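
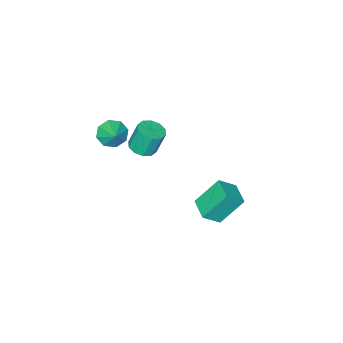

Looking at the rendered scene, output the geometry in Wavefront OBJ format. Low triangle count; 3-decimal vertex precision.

v 0.542 3.641 -3.478
v 1.518 3.186 -2.583
v 1.22 4.942 -3.557
v 2.196 4.488 -2.662
v 1.744 2.912 -5.158
v 2.72 2.458 -4.263
v 2.422 4.214 -5.237
v 3.398 3.759 -4.342
v 1.153 -3.467 -4.43
v 1.755 -2.784 -4.422
v 1.308 -2.41 -2.761
v 0.707 -3.093 -2.77
v 1.262 -2.579 -4.601
v 0.815 -2.206 -2.94
v 0.728 -2.714 -4.714
v 0.281 -2.341 -3.053
v 0.356 -3.136 -4.719
v -0.091 -2.763 -3.058
v 0.289 -3.685 -4.614
v -0.158 -3.311 -2.953
v 0.552 -4.15 -4.439
v 0.105 -3.776 -2.778
v 1.045 -4.354 -4.26
v 0.598 -3.981 -2.599
v 1.579 -4.219 -4.147
v 1.132 -3.846 -2.486
v 1.951 -3.797 -4.142
v 1.504 -3.424 -2.481
v 2.018 -3.249 -4.247
v 1.571 -2.875 -2.586
v 2.969 -4.104 -2.28
v 3.825 -4.572 -2.377
v 3.551 -3.196 -1.52
v 3.717 -4.056 -2.911
v 3.171 -3.569 -3.075
v 2.507 -3.395 -2.774
v 2.113 -3.637 -2.183
v 2.22 -4.152 -1.649
v 2.766 -4.64 -1.484
v 3.431 -4.814 -1.786
f 2 4 1
f 5 2 1
f 1 4 3
f 3 5 1
f 2 8 4
f 6 2 5
f 6 8 2
f 4 8 3
f 7 5 3
f 3 8 7
f 7 6 5
f 8 6 7
f 10 9 13
f 10 13 11
f 11 13 14
f 11 14 12
f 13 9 15
f 13 15 14
f 14 15 16
f 14 16 12
f 15 9 17
f 15 17 16
f 16 17 18
f 16 18 12
f 17 9 19
f 17 19 18
f 18 19 20
f 18 20 12
f 19 9 21
f 19 21 20
f 20 21 22
f 20 22 12
f 21 9 23
f 21 23 22
f 22 23 24
f 22 24 12
f 23 9 25
f 23 25 24
f 24 25 26
f 24 26 12
f 25 9 27
f 25 27 26
f 26 27 28
f 26 28 12
f 27 9 29
f 27 29 28
f 28 29 30
f 28 30 12
f 29 9 10
f 29 10 30
f 30 10 11
f 30 11 12
f 32 31 34
f 32 34 33
f 34 31 35
f 34 35 33
f 35 31 36
f 35 36 33
f 36 31 37
f 36 37 33
f 37 31 38
f 37 38 33
f 38 31 39
f 38 39 33
f 39 31 40
f 39 40 33
f 40 31 32
f 40 32 33



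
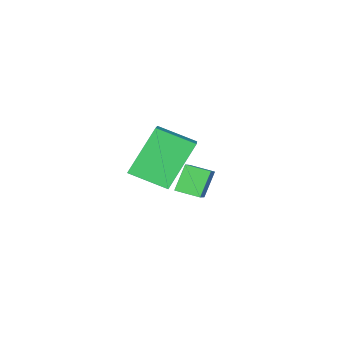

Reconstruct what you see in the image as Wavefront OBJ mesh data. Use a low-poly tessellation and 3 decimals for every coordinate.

v -3.558 -3.617 -4.278
v -4.193 -3.793 -3.263
v -2.745 -2.879 -3.641
v -3.38 -3.054 -2.626
v -3.02 -4.386 -4.074
v -3.655 -4.561 -3.059
v -2.207 -3.647 -3.437
v -2.842 -3.823 -2.422
v -0.433 -1.698 -1.64
v -1.636 -1.722 0.045
v 0.674 -0.397 -0.831
v -0.529 -0.421 0.854
v 0.409 -2.779 -1.054
v -0.794 -2.803 0.631
v 1.516 -1.478 -0.245
v 0.313 -1.502 1.44
f 2 4 1
f 5 2 1
f 1 4 3
f 3 5 1
f 2 8 4
f 6 2 5
f 6 8 2
f 4 8 3
f 7 5 3
f 3 8 7
f 7 6 5
f 8 6 7
f 10 12 9
f 13 10 9
f 9 12 11
f 11 13 9
f 10 16 12
f 14 10 13
f 14 16 10
f 12 16 11
f 15 13 11
f 11 16 15
f 15 14 13
f 16 14 15



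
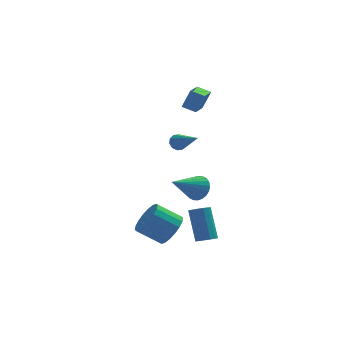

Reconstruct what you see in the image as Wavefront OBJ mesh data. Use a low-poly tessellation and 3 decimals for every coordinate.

v -0.282 -3.221 -4.518
v 0.11 -2.809 -4.764
v -0.066 -1.606 -3.028
v -0.458 -2.019 -2.782
v -0.21 -2.712 -4.864
v -0.387 -1.509 -3.127
v -0.553 -2.777 -4.854
v -0.73 -1.574 -3.117
v -0.81 -2.983 -4.737
v -0.987 -1.78 -3.001
v -0.9 -3.264 -4.551
v -1.076 -2.061 -2.815
v -0.793 -3.533 -4.355
v -0.969 -2.33 -2.618
v -0.523 -3.702 -4.21
v -0.7 -2.499 -2.473
v -0.178 -3.719 -4.163
v -0.354 -2.516 -2.427
v 0.135 -3.578 -4.229
v -0.041 -2.375 -2.493
v 0.315 -3.324 -4.387
v 0.139 -2.121 -2.65
v 0.306 -3.037 -4.587
v 0.13 -1.834 -2.85
v -0.646 2.397 2.934
v -0.137 2.495 4.104
v -0.023 3.707 2.553
v 0.486 3.806 3.723
v 0.074 1.974 2.657
v 0.583 2.073 3.827
v 0.697 3.285 2.276
v 1.206 3.383 3.446
v -0.722 -2.967 -0.562
v -0.254 -3.653 -0.434
v -2.298 -3.833 0.562
v -0.171 -3.469 -0.175
v -0.171 -3.209 0.024
v -0.256 -2.913 0.135
v -0.411 -2.624 0.139
v -0.614 -2.388 0.037
v -0.833 -2.24 -0.157
v -1.035 -2.202 -0.412
v -1.19 -2.281 -0.69
v -1.273 -2.465 -0.948
v -1.273 -2.725 -1.148
v -1.189 -3.022 -1.258
v -1.033 -3.31 -1.262
v -0.83 -3.547 -1.16
v -0.611 -3.695 -0.967
v -0.409 -3.732 -0.712
v -0.923 2.013 0.314
v -0.463 2.003 -0.023
v -0.117 0.347 1.466
v -0.396 2.221 0.246
v -0.53 2.359 0.541
v -0.814 2.366 0.749
v -1.14 2.238 0.791
v -1.382 2.024 0.651
v -1.449 1.806 0.382
v -1.315 1.667 0.088
v -1.031 1.661 -0.12
v -0.705 1.789 -0.163
v -2.012 -2.127 -4.241
v -1.495 -2.531 -3.383
v -2.831 -2.197 -2.421
v -3.348 -1.793 -3.279
v -1.372 -2.067 -3.373
v -2.708 -1.733 -2.411
v -1.375 -1.614 -3.535
v -2.712 -1.28 -2.573
v -1.505 -1.263 -3.837
v -2.841 -0.929 -2.875
v -1.735 -1.083 -4.219
v -3.071 -0.749 -3.257
v -2.02 -1.11 -4.605
v -3.356 -0.776 -3.643
v -2.303 -1.338 -4.919
v -3.639 -1.004 -3.957
v -2.529 -1.723 -5.099
v -3.865 -1.389 -4.137
v -2.652 -2.187 -5.109
v -3.988 -1.853 -4.147
v -2.648 -2.64 -4.947
v -3.985 -2.306 -3.985
v -2.519 -2.991 -4.645
v -3.855 -2.657 -3.683
v -2.289 -3.171 -4.263
v -3.625 -2.837 -3.301
v -2.004 -3.144 -3.877
v -3.34 -2.81 -2.915
v -1.721 -2.916 -3.563
v -3.057 -2.582 -2.601
f 2 1 5
f 2 5 3
f 3 5 6
f 3 6 4
f 5 1 7
f 5 7 6
f 6 7 8
f 6 8 4
f 7 1 9
f 7 9 8
f 8 9 10
f 8 10 4
f 9 1 11
f 9 11 10
f 10 11 12
f 10 12 4
f 11 1 13
f 11 13 12
f 12 13 14
f 12 14 4
f 13 1 15
f 13 15 14
f 14 15 16
f 14 16 4
f 15 1 17
f 15 17 16
f 16 17 18
f 16 18 4
f 17 1 19
f 17 19 18
f 18 19 20
f 18 20 4
f 19 1 21
f 19 21 20
f 20 21 22
f 20 22 4
f 21 1 23
f 21 23 22
f 22 23 24
f 22 24 4
f 23 1 2
f 23 2 24
f 24 2 3
f 24 3 4
f 26 28 25
f 29 26 25
f 25 28 27
f 27 29 25
f 26 32 28
f 30 26 29
f 30 32 26
f 28 32 27
f 31 29 27
f 27 32 31
f 31 30 29
f 32 30 31
f 34 33 36
f 34 36 35
f 36 33 37
f 36 37 35
f 37 33 38
f 37 38 35
f 38 33 39
f 38 39 35
f 39 33 40
f 39 40 35
f 40 33 41
f 40 41 35
f 41 33 42
f 41 42 35
f 42 33 43
f 42 43 35
f 43 33 44
f 43 44 35
f 44 33 45
f 44 45 35
f 45 33 46
f 45 46 35
f 46 33 47
f 46 47 35
f 47 33 48
f 47 48 35
f 48 33 49
f 48 49 35
f 49 33 50
f 49 50 35
f 50 33 34
f 50 34 35
f 52 51 54
f 52 54 53
f 54 51 55
f 54 55 53
f 55 51 56
f 55 56 53
f 56 51 57
f 56 57 53
f 57 51 58
f 57 58 53
f 58 51 59
f 58 59 53
f 59 51 60
f 59 60 53
f 60 51 61
f 60 61 53
f 61 51 62
f 61 62 53
f 62 51 52
f 62 52 53
f 64 63 67
f 64 67 65
f 65 67 68
f 65 68 66
f 67 63 69
f 67 69 68
f 68 69 70
f 68 70 66
f 69 63 71
f 69 71 70
f 70 71 72
f 70 72 66
f 71 63 73
f 71 73 72
f 72 73 74
f 72 74 66
f 73 63 75
f 73 75 74
f 74 75 76
f 74 76 66
f 75 63 77
f 75 77 76
f 76 77 78
f 76 78 66
f 77 63 79
f 77 79 78
f 78 79 80
f 78 80 66
f 79 63 81
f 79 81 80
f 80 81 82
f 80 82 66
f 81 63 83
f 81 83 82
f 82 83 84
f 82 84 66
f 83 63 85
f 83 85 84
f 84 85 86
f 84 86 66
f 85 63 87
f 85 87 86
f 86 87 88
f 86 88 66
f 87 63 89
f 87 89 88
f 88 89 90
f 88 90 66
f 89 63 91
f 89 91 90
f 90 91 92
f 90 92 66
f 91 63 64
f 91 64 92
f 92 64 65
f 92 65 66



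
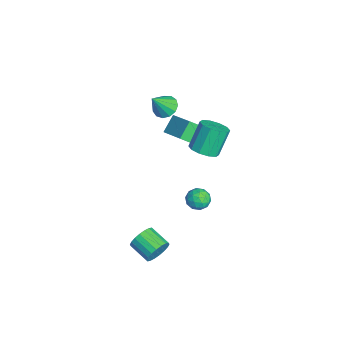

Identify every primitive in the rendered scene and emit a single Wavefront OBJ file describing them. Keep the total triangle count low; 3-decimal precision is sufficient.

v -3.157 1.677 2.384
v -2.59 2.165 2.436
v -2.623 0.923 3.616
v -2.905 2.323 2.67
v -3.3 2.276 2.812
v -3.649 2.039 2.819
v -3.843 1.687 2.687
v -3.819 1.332 2.459
v -3.584 1.086 2.208
v -3.214 1.028 2.012
v -2.826 1.176 1.934
v -2.543 1.483 1.999
v -2.455 1.852 2.186
v 1.204 3.341 -0.988
v 1.758 3.398 -1.419
v 1.622 2.362 -0.581
v 2.176 2.419 -1.012
v 2.102 2.865 -0.472
v 1.844 3.471 -0.724
v 1.536 2.289 -1.276
v 1.278 2.895 -1.528
v 1.963 2.748 -1.597
v 2.313 3.104 -1.101
v 1.067 2.656 -0.899
v 1.417 3.012 -0.403
v 1.445 3.456 -1.239
v 1.935 2.304 -0.761
v 1.892 2.567 -0.443
v 2.218 2.6 -0.697
v 1.495 3.498 -0.831
v 1.821 3.532 -1.084
v 2.023 3.219 -0.527
v 1.559 2.228 -0.916
v 1.885 2.262 -1.169
v 1.162 3.16 -1.303
v 1.488 3.193 -1.557
v 1.357 2.541 -1.473
v 1.891 3.107 -1.598
v 2.136 2.531 -1.358
v 1.76 2.455 -1.513
v 1.608 2.811 -1.661
v 2.097 3.316 -1.306
v 2.342 2.74 -1.066
v 2.299 3.003 -0.749
v 2.147 3.359 -0.897
v 2.217 2.934 -1.41
v 1.038 3.02 -0.934
v 1.283 2.444 -0.694
v 1.233 2.401 -1.103
v 1.081 2.757 -1.251
v 1.244 3.229 -0.642
v 1.489 2.653 -0.402
v 1.772 2.949 -0.339
v 1.62 3.305 -0.487
v 1.163 2.826 -0.59
v -4.197 1.686 -0.734
v -4.88 2.273 0.059
v -4.36 3.17 -1.973
v -5.043 3.757 -1.179
v -2.757 2.423 -0.041
v -3.44 3.01 0.753
v -2.92 3.907 -1.279
v -3.603 4.494 -0.486
v 3.198 0.658 -3.798
v 3.589 0.532 -3.135
v 2.633 -0.245 -2.719
v 2.242 -0.118 -3.382
v 3.396 0.81 -3.059
v 2.44 0.033 -2.643
v 3.164 1.058 -3.129
v 2.208 0.282 -2.714
v 2.938 1.227 -3.332
v 1.982 0.451 -2.916
v 2.764 1.284 -3.627
v 1.808 0.507 -3.211
v 2.676 1.216 -3.956
v 1.72 0.439 -3.54
v 2.691 1.038 -4.253
v 1.735 0.261 -3.838
v 2.807 0.785 -4.461
v 1.851 0.008 -4.045
v 3 0.507 -4.537
v 2.044 -0.27 -4.121
v 3.232 0.258 -4.466
v 2.276 -0.518 -4.051
v 3.458 0.089 -4.264
v 2.502 -0.687 -3.848
v 3.632 0.033 -3.969
v 2.676 -0.744 -3.553
v 3.72 0.101 -3.64
v 2.764 -0.676 -3.224
v 3.705 0.279 -3.342
v 2.749 -0.498 -2.927
v 0.227 3.32 1.648
v 1.006 3.474 1.89
v 0.431 4.113 3.334
v -0.347 3.96 3.092
v 0.834 3.887 1.639
v 0.259 4.526 3.083
v 0.43 4.083 1.391
v -0.145 4.722 2.835
v -0.051 3.988 1.242
v -0.626 4.627 2.685
v -0.426 3.638 1.247
v -1.001 4.277 2.691
v -0.551 3.167 1.406
v -1.126 3.806 2.85
v -0.379 2.754 1.657
v -0.954 3.393 3.101
v 0.025 2.558 1.905
v -0.55 3.197 3.349
v 0.506 2.653 2.055
v -0.069 3.292 3.498
v 0.881 3.003 2.049
v 0.306 3.642 3.493
f 2 1 4
f 2 4 3
f 4 1 5
f 4 5 3
f 5 1 6
f 5 6 3
f 6 1 7
f 6 7 3
f 7 1 8
f 7 8 3
f 8 1 9
f 8 9 3
f 9 1 10
f 9 10 3
f 10 1 11
f 10 11 3
f 11 1 12
f 11 12 3
f 12 1 13
f 12 13 3
f 13 1 2
f 13 2 3
f 14 51 30
f 51 25 54
f 30 54 19
f 51 54 30
f 14 30 26
f 30 19 31
f 26 31 15
f 30 31 26
f 14 26 35
f 26 15 36
f 35 36 21
f 26 36 35
f 14 35 47
f 35 21 50
f 47 50 24
f 35 50 47
f 14 47 51
f 47 24 55
f 51 55 25
f 47 55 51
f 15 31 42
f 31 19 45
f 42 45 23
f 31 45 42
f 19 54 32
f 54 25 53
f 32 53 18
f 54 53 32
f 25 55 52
f 55 24 48
f 52 48 16
f 55 48 52
f 24 50 49
f 50 21 37
f 49 37 20
f 50 37 49
f 21 36 41
f 36 15 38
f 41 38 22
f 36 38 41
f 17 43 29
f 43 23 44
f 29 44 18
f 43 44 29
f 17 29 27
f 29 18 28
f 27 28 16
f 29 28 27
f 17 27 34
f 27 16 33
f 34 33 20
f 27 33 34
f 17 34 39
f 34 20 40
f 39 40 22
f 34 40 39
f 17 39 43
f 39 22 46
f 43 46 23
f 39 46 43
f 18 44 32
f 44 23 45
f 32 45 19
f 44 45 32
f 16 28 52
f 28 18 53
f 52 53 25
f 28 53 52
f 20 33 49
f 33 16 48
f 49 48 24
f 33 48 49
f 22 40 41
f 40 20 37
f 41 37 21
f 40 37 41
f 23 46 42
f 46 22 38
f 42 38 15
f 46 38 42
f 57 59 56
f 60 57 56
f 56 59 58
f 58 60 56
f 57 63 59
f 61 57 60
f 61 63 57
f 59 63 58
f 62 60 58
f 58 63 62
f 62 61 60
f 63 61 62
f 65 64 68
f 65 68 66
f 66 68 69
f 66 69 67
f 68 64 70
f 68 70 69
f 69 70 71
f 69 71 67
f 70 64 72
f 70 72 71
f 71 72 73
f 71 73 67
f 72 64 74
f 72 74 73
f 73 74 75
f 73 75 67
f 74 64 76
f 74 76 75
f 75 76 77
f 75 77 67
f 76 64 78
f 76 78 77
f 77 78 79
f 77 79 67
f 78 64 80
f 78 80 79
f 79 80 81
f 79 81 67
f 80 64 82
f 80 82 81
f 81 82 83
f 81 83 67
f 82 64 84
f 82 84 83
f 83 84 85
f 83 85 67
f 84 64 86
f 84 86 85
f 85 86 87
f 85 87 67
f 86 64 88
f 86 88 87
f 87 88 89
f 87 89 67
f 88 64 90
f 88 90 89
f 89 90 91
f 89 91 67
f 90 64 92
f 90 92 91
f 91 92 93
f 91 93 67
f 92 64 65
f 92 65 93
f 93 65 66
f 93 66 67
f 95 94 98
f 95 98 96
f 96 98 99
f 96 99 97
f 98 94 100
f 98 100 99
f 99 100 101
f 99 101 97
f 100 94 102
f 100 102 101
f 101 102 103
f 101 103 97
f 102 94 104
f 102 104 103
f 103 104 105
f 103 105 97
f 104 94 106
f 104 106 105
f 105 106 107
f 105 107 97
f 106 94 108
f 106 108 107
f 107 108 109
f 107 109 97
f 108 94 110
f 108 110 109
f 109 110 111
f 109 111 97
f 110 94 112
f 110 112 111
f 111 112 113
f 111 113 97
f 112 94 114
f 112 114 113
f 113 114 115
f 113 115 97
f 114 94 95
f 114 95 115
f 115 95 96
f 115 96 97



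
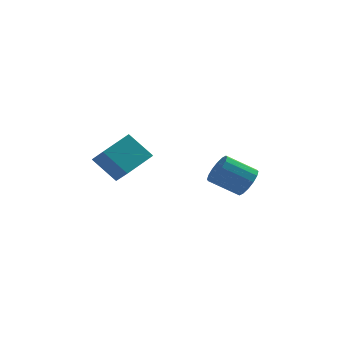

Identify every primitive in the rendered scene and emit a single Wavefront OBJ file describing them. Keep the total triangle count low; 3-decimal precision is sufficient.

v 2.817 0.128 1.053
v 3.22 -0.415 1.776
v 1.586 -0.251 2.81
v 1.183 0.292 2.087
v 3.341 0.07 1.891
v 1.707 0.234 2.925
v 3.322 0.57 1.781
v 1.688 0.734 2.815
v 3.167 0.952 1.476
v 1.533 1.116 2.51
v 2.919 1.113 1.058
v 1.285 1.277 2.092
v 2.643 1.01 0.638
v 1.009 1.174 1.672
v 2.414 0.671 0.33
v 0.78 0.835 1.364
v 2.293 0.186 0.215
v 0.659 0.35 1.249
v 2.312 -0.314 0.325
v 0.678 -0.15 1.359
v 2.467 -0.696 0.63
v 0.833 -0.532 1.664
v 2.715 -0.857 1.048
v 1.081 -0.693 2.082
v 2.991 -0.754 1.468
v 1.357 -0.59 2.502
v -5.395 -0.36 3.211
v -4.851 -1.44 4.197
v -4.009 0.958 3.891
v -3.465 -0.122 4.877
v -4.175 -0.958 1.883
v -3.631 -2.038 2.869
v -2.789 0.36 2.563
v -2.245 -0.72 3.549
f 2 1 5
f 2 5 3
f 3 5 6
f 3 6 4
f 5 1 7
f 5 7 6
f 6 7 8
f 6 8 4
f 7 1 9
f 7 9 8
f 8 9 10
f 8 10 4
f 9 1 11
f 9 11 10
f 10 11 12
f 10 12 4
f 11 1 13
f 11 13 12
f 12 13 14
f 12 14 4
f 13 1 15
f 13 15 14
f 14 15 16
f 14 16 4
f 15 1 17
f 15 17 16
f 16 17 18
f 16 18 4
f 17 1 19
f 17 19 18
f 18 19 20
f 18 20 4
f 19 1 21
f 19 21 20
f 20 21 22
f 20 22 4
f 21 1 23
f 21 23 22
f 22 23 24
f 22 24 4
f 23 1 25
f 23 25 24
f 24 25 26
f 24 26 4
f 25 1 2
f 25 2 26
f 26 2 3
f 26 3 4
f 28 30 27
f 31 28 27
f 27 30 29
f 29 31 27
f 28 34 30
f 32 28 31
f 32 34 28
f 30 34 29
f 33 31 29
f 29 34 33
f 33 32 31
f 34 32 33



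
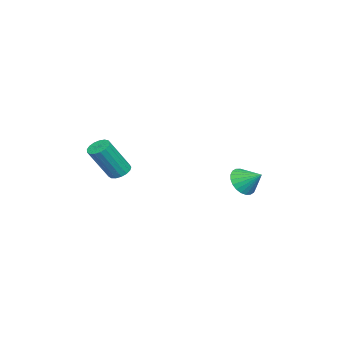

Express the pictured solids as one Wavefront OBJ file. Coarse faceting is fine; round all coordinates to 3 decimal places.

v -3.524 2.814 0.666
v -3.135 2.325 1.197
v -3.236 3.746 1.314
v -2.9 2.395 0.992
v -2.759 2.528 0.738
v -2.735 2.705 0.472
v -2.831 2.899 0.236
v -3.033 3.08 0.066
v -3.309 3.22 -0.013
v -3.618 3.299 0.011
v -3.913 3.304 0.136
v -4.149 3.234 0.341
v -4.289 3.101 0.595
v -4.313 2.924 0.861
v -4.217 2.73 1.097
v -4.015 2.549 1.267
v -3.739 2.409 1.346
v -3.43 2.33 1.321
v -1.911 -2.523 1.324
v -1.475 -2.776 1.017
v -0.694 -3.511 2.729
v -1.129 -3.257 3.036
v -1.374 -2.52 1.08
v -0.592 -3.255 2.792
v -1.395 -2.265 1.199
v -0.613 -3 2.911
v -1.534 -2.069 1.347
v -0.753 -2.804 3.059
v -1.76 -1.977 1.489
v -0.978 -2.711 3.201
v -2.02 -2.01 1.594
v -1.239 -2.744 3.306
v -2.255 -2.16 1.637
v -1.474 -2.895 3.349
v -2.411 -2.394 1.608
v -1.63 -3.128 3.32
v -2.453 -2.657 1.514
v -1.672 -3.391 3.226
v -2.37 -2.889 1.377
v -1.589 -3.624 3.089
v -2.182 -3.038 1.227
v -1.401 -3.772 2.939
v -1.932 -3.068 1.1
v -1.151 -3.803 2.812
v -1.677 -2.974 1.024
v -0.896 -3.708 2.736
f 2 1 4
f 2 4 3
f 4 1 5
f 4 5 3
f 5 1 6
f 5 6 3
f 6 1 7
f 6 7 3
f 7 1 8
f 7 8 3
f 8 1 9
f 8 9 3
f 9 1 10
f 9 10 3
f 10 1 11
f 10 11 3
f 11 1 12
f 11 12 3
f 12 1 13
f 12 13 3
f 13 1 14
f 13 14 3
f 14 1 15
f 14 15 3
f 15 1 16
f 15 16 3
f 16 1 17
f 16 17 3
f 17 1 18
f 17 18 3
f 18 1 2
f 18 2 3
f 20 19 23
f 20 23 21
f 21 23 24
f 21 24 22
f 23 19 25
f 23 25 24
f 24 25 26
f 24 26 22
f 25 19 27
f 25 27 26
f 26 27 28
f 26 28 22
f 27 19 29
f 27 29 28
f 28 29 30
f 28 30 22
f 29 19 31
f 29 31 30
f 30 31 32
f 30 32 22
f 31 19 33
f 31 33 32
f 32 33 34
f 32 34 22
f 33 19 35
f 33 35 34
f 34 35 36
f 34 36 22
f 35 19 37
f 35 37 36
f 36 37 38
f 36 38 22
f 37 19 39
f 37 39 38
f 38 39 40
f 38 40 22
f 39 19 41
f 39 41 40
f 40 41 42
f 40 42 22
f 41 19 43
f 41 43 42
f 42 43 44
f 42 44 22
f 43 19 45
f 43 45 44
f 44 45 46
f 44 46 22
f 45 19 20
f 45 20 46
f 46 20 21
f 46 21 22



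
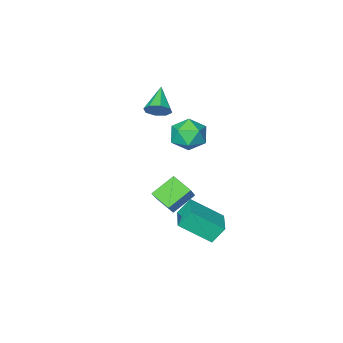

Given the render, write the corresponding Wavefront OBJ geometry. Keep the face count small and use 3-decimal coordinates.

v -0.262 -2.073 0.399
v 0.153 -2.053 0.846
v -1.018 -2.987 1.141
v -0.182 -1.733 0.899
v -0.564 -1.611 0.659
v -0.769 -1.76 0.267
v -0.677 -2.092 -0.048
v -0.341 -2.413 -0.101
v 0.041 -2.534 0.138
v 0.245 -2.385 0.531
v 0.145 2.526 -4.085
v -0.348 2.727 -3.347
v 0.842 3.636 -3.921
v 0.349 3.836 -3.183
v 1.231 1.704 -3.137
v 0.738 1.904 -2.399
v 1.928 2.813 -2.973
v 1.435 3.014 -2.235
v -0.757 0.792 0.797
v -0.39 1.323 0.225
v 0.39 -0.003 0.795
v 0.757 0.528 0.223
v 0.618 0.794 1.032
v -0.09 1.285 1.033
v 0.09 0.035 -0.013
v -0.618 0.526 -0.012
v 0.134 0.855 -0.275
v 0.46 1.324 0.371
v -0.46 -0.004 0.649
v -0.134 0.465 1.295
v 0.916 -0.347 -3.642
v -0.121 -0.302 -2.946
v 0.631 0.482 -4.122
v -0.407 0.528 -3.426
v 1.827 0.712 -2.354
v 0.789 0.758 -1.658
v 1.541 1.542 -2.834
v 0.504 1.587 -2.138
f 2 1 4
f 2 4 3
f 4 1 5
f 4 5 3
f 5 1 6
f 5 6 3
f 6 1 7
f 6 7 3
f 7 1 8
f 7 8 3
f 8 1 9
f 8 9 3
f 9 1 10
f 9 10 3
f 10 1 2
f 10 2 3
f 12 14 11
f 15 12 11
f 11 14 13
f 13 15 11
f 12 18 14
f 16 12 15
f 16 18 12
f 14 18 13
f 17 15 13
f 13 18 17
f 17 16 15
f 18 16 17
f 19 30 24
f 19 24 20
f 19 20 26
f 19 26 29
f 19 29 30
f 20 24 28
f 24 30 23
f 30 29 21
f 29 26 25
f 26 20 27
f 22 28 23
f 22 23 21
f 22 21 25
f 22 25 27
f 22 27 28
f 23 28 24
f 21 23 30
f 25 21 29
f 27 25 26
f 28 27 20
f 32 34 31
f 35 32 31
f 31 34 33
f 33 35 31
f 32 38 34
f 36 32 35
f 36 38 32
f 34 38 33
f 37 35 33
f 33 38 37
f 37 36 35
f 38 36 37



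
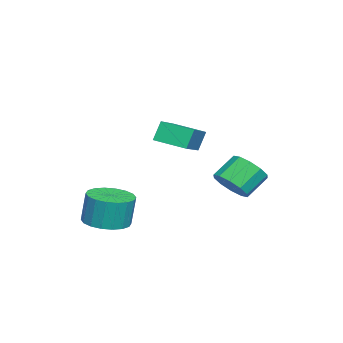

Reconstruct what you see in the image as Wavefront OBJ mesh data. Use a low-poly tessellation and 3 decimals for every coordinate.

v 1.237 -1.054 -2.493
v 2.207 -1.394 -2.423
v 2.172 -1.187 -0.937
v 1.203 -0.846 -1.007
v 2.261 -0.943 -2.484
v 2.227 -0.736 -0.999
v 2.113 -0.514 -2.548
v 2.079 -0.307 -1.062
v 1.791 -0.192 -2.6
v 1.757 0.015 -1.115
v 1.36 -0.04 -2.631
v 1.325 0.167 -1.146
v 0.904 -0.089 -2.635
v 0.87 0.118 -1.15
v 0.514 -0.329 -2.61
v 0.48 -0.122 -1.125
v 0.268 -0.713 -2.563
v 0.233 -0.506 -1.077
v 0.213 -1.164 -2.501
v 0.179 -0.957 -1.016
v 0.361 -1.593 -2.438
v 0.327 -1.386 -0.952
v 0.683 -1.915 -2.385
v 0.649 -1.708 -0.9
v 1.115 -2.067 -2.354
v 1.08 -1.86 -0.869
v 1.57 -2.018 -2.35
v 1.536 -1.811 -0.865
v 1.96 -1.778 -2.375
v 1.926 -1.571 -0.89
v -1.487 0.714 1.223
v -1.842 0.952 2.16
v -1.364 2.134 0.909
v -1.719 2.372 1.846
v 0.439 0.708 1.954
v 0.084 0.946 2.891
v 0.562 2.128 1.64
v 0.207 2.366 2.577
v -2.099 3.334 -1.273
v -1.4 3.918 -1.082
v -2.202 4.589 -0.197
v -2.901 4.006 -0.387
v -1.701 4.137 -1.521
v -2.503 4.809 -0.636
v -2.153 4.05 -1.864
v -2.955 4.721 -0.979
v -2.585 3.689 -1.982
v -3.387 4.36 -1.097
v -2.831 3.193 -1.828
v -3.633 3.864 -0.943
v -2.798 2.751 -1.463
v -3.6 3.422 -0.578
v -2.497 2.531 -1.024
v -3.299 3.203 -0.139
v -2.045 2.619 -0.681
v -2.847 3.29 0.204
v -1.613 2.98 -0.563
v -2.415 3.651 0.322
v -1.367 3.476 -0.717
v -2.169 4.147 0.168
f 2 1 5
f 2 5 3
f 3 5 6
f 3 6 4
f 5 1 7
f 5 7 6
f 6 7 8
f 6 8 4
f 7 1 9
f 7 9 8
f 8 9 10
f 8 10 4
f 9 1 11
f 9 11 10
f 10 11 12
f 10 12 4
f 11 1 13
f 11 13 12
f 12 13 14
f 12 14 4
f 13 1 15
f 13 15 14
f 14 15 16
f 14 16 4
f 15 1 17
f 15 17 16
f 16 17 18
f 16 18 4
f 17 1 19
f 17 19 18
f 18 19 20
f 18 20 4
f 19 1 21
f 19 21 20
f 20 21 22
f 20 22 4
f 21 1 23
f 21 23 22
f 22 23 24
f 22 24 4
f 23 1 25
f 23 25 24
f 24 25 26
f 24 26 4
f 25 1 27
f 25 27 26
f 26 27 28
f 26 28 4
f 27 1 29
f 27 29 28
f 28 29 30
f 28 30 4
f 29 1 2
f 29 2 30
f 30 2 3
f 30 3 4
f 32 34 31
f 35 32 31
f 31 34 33
f 33 35 31
f 32 38 34
f 36 32 35
f 36 38 32
f 34 38 33
f 37 35 33
f 33 38 37
f 37 36 35
f 38 36 37
f 40 39 43
f 40 43 41
f 41 43 44
f 41 44 42
f 43 39 45
f 43 45 44
f 44 45 46
f 44 46 42
f 45 39 47
f 45 47 46
f 46 47 48
f 46 48 42
f 47 39 49
f 47 49 48
f 48 49 50
f 48 50 42
f 49 39 51
f 49 51 50
f 50 51 52
f 50 52 42
f 51 39 53
f 51 53 52
f 52 53 54
f 52 54 42
f 53 39 55
f 53 55 54
f 54 55 56
f 54 56 42
f 55 39 57
f 55 57 56
f 56 57 58
f 56 58 42
f 57 39 59
f 57 59 58
f 58 59 60
f 58 60 42
f 59 39 40
f 59 40 60
f 60 40 41
f 60 41 42



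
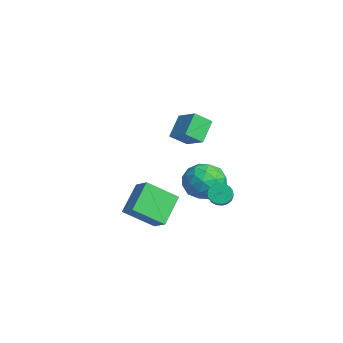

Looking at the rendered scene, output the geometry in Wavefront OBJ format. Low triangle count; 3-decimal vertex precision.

v -1.401 2.458 -3.397
v -1.134 2.448 -3.843
v 0.408 1.952 -2.909
v 0.141 1.962 -2.463
v -1.107 2.666 -3.772
v 0.435 2.17 -2.838
v -1.138 2.844 -3.626
v 0.404 2.347 -2.692
v -1.221 2.945 -3.436
v 0.321 2.448 -2.501
v -1.34 2.949 -3.237
v 0.202 2.453 -2.303
v -1.471 2.856 -3.07
v 0.071 2.36 -2.136
v -1.588 2.685 -2.968
v -0.046 2.189 -2.034
v -1.668 2.468 -2.951
v -0.126 1.972 -2.017
v -1.695 2.25 -3.022
v -0.153 1.754 -2.088
v -1.664 2.073 -3.168
v -0.122 1.576 -2.234
v -1.581 1.972 -3.359
v -0.039 1.475 -2.424
v -1.462 1.967 -3.557
v 0.08 1.471 -2.623
v -1.331 2.06 -3.724
v 0.211 1.564 -2.79
v -1.214 2.231 -3.826
v 0.328 1.735 -2.892
v -3.751 2.916 -4.162
v -2.914 3.206 -3.655
v -3.766 1.494 -3.325
v -2.929 1.784 -2.818
v -3.817 2.257 -2.65
v -3.807 3.136 -3.167
v -2.873 1.564 -3.813
v -2.863 2.443 -4.33
v -2.372 2.37 -3.439
v -2.955 2.798 -2.721
v -3.725 1.902 -4.259
v -4.308 2.33 -3.541
v -3.331 3.186 -3.982
v -3.349 1.514 -2.998
v -3.87 1.793 -2.899
v -3.379 1.963 -2.602
v -3.856 3.145 -3.695
v -3.364 3.315 -3.397
v -3.895 2.758 -2.807
v -3.316 1.385 -3.583
v -2.824 1.555 -3.285
v -3.301 2.737 -4.378
v -2.81 2.907 -4.081
v -2.785 1.942 -4.173
v -2.521 2.865 -3.557
v -2.529 2.029 -3.065
v -2.496 1.899 -3.65
v -2.491 2.416 -3.954
v -2.863 3.117 -3.135
v -2.872 2.281 -2.643
v -3.394 2.559 -2.544
v -3.388 3.076 -2.848
v -2.544 2.625 -3.008
v -3.808 2.419 -4.337
v -3.817 1.583 -3.845
v -3.292 1.624 -4.132
v -3.286 2.141 -4.436
v -4.151 2.671 -3.915
v -4.159 1.835 -3.423
v -4.189 2.284 -3.026
v -4.184 2.801 -3.33
v -4.136 2.075 -3.972
v -1.335 1.383 0.901
v -1.323 0.655 1.429
v -0.366 1.757 1.395
v -0.354 1.028 1.923
v -0.706 0.812 0.097
v -0.694 0.083 0.625
v 0.263 1.185 0.591
v 0.275 0.457 1.119
v 1.562 -2.449 -2.142
v 0.711 -1.654 -1.182
v 1.703 -1.2 -3.05
v 0.852 -0.405 -2.089
v 2.268 -2.215 -1.711
v 1.417 -1.42 -0.75
v 2.409 -0.966 -2.618
v 1.558 -0.171 -1.658
f 2 1 5
f 2 5 3
f 3 5 6
f 3 6 4
f 5 1 7
f 5 7 6
f 6 7 8
f 6 8 4
f 7 1 9
f 7 9 8
f 8 9 10
f 8 10 4
f 9 1 11
f 9 11 10
f 10 11 12
f 10 12 4
f 11 1 13
f 11 13 12
f 12 13 14
f 12 14 4
f 13 1 15
f 13 15 14
f 14 15 16
f 14 16 4
f 15 1 17
f 15 17 16
f 16 17 18
f 16 18 4
f 17 1 19
f 17 19 18
f 18 19 20
f 18 20 4
f 19 1 21
f 19 21 20
f 20 21 22
f 20 22 4
f 21 1 23
f 21 23 22
f 22 23 24
f 22 24 4
f 23 1 25
f 23 25 24
f 24 25 26
f 24 26 4
f 25 1 27
f 25 27 26
f 26 27 28
f 26 28 4
f 27 1 29
f 27 29 28
f 28 29 30
f 28 30 4
f 29 1 2
f 29 2 30
f 30 2 3
f 30 3 4
f 31 68 47
f 68 42 71
f 47 71 36
f 68 71 47
f 31 47 43
f 47 36 48
f 43 48 32
f 47 48 43
f 31 43 52
f 43 32 53
f 52 53 38
f 43 53 52
f 31 52 64
f 52 38 67
f 64 67 41
f 52 67 64
f 31 64 68
f 64 41 72
f 68 72 42
f 64 72 68
f 32 48 59
f 48 36 62
f 59 62 40
f 48 62 59
f 36 71 49
f 71 42 70
f 49 70 35
f 71 70 49
f 42 72 69
f 72 41 65
f 69 65 33
f 72 65 69
f 41 67 66
f 67 38 54
f 66 54 37
f 67 54 66
f 38 53 58
f 53 32 55
f 58 55 39
f 53 55 58
f 34 60 46
f 60 40 61
f 46 61 35
f 60 61 46
f 34 46 44
f 46 35 45
f 44 45 33
f 46 45 44
f 34 44 51
f 44 33 50
f 51 50 37
f 44 50 51
f 34 51 56
f 51 37 57
f 56 57 39
f 51 57 56
f 34 56 60
f 56 39 63
f 60 63 40
f 56 63 60
f 35 61 49
f 61 40 62
f 49 62 36
f 61 62 49
f 33 45 69
f 45 35 70
f 69 70 42
f 45 70 69
f 37 50 66
f 50 33 65
f 66 65 41
f 50 65 66
f 39 57 58
f 57 37 54
f 58 54 38
f 57 54 58
f 40 63 59
f 63 39 55
f 59 55 32
f 63 55 59
f 74 76 73
f 77 74 73
f 73 76 75
f 75 77 73
f 74 80 76
f 78 74 77
f 78 80 74
f 76 80 75
f 79 77 75
f 75 80 79
f 79 78 77
f 80 78 79
f 82 84 81
f 85 82 81
f 81 84 83
f 83 85 81
f 82 88 84
f 86 82 85
f 86 88 82
f 84 88 83
f 87 85 83
f 83 88 87
f 87 86 85
f 88 86 87



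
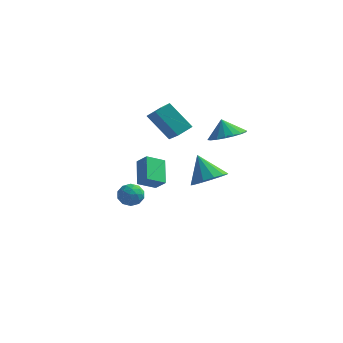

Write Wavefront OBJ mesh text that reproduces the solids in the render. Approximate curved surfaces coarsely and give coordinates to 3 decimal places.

v 3.859 0.666 3.345
v 4.824 0.386 3.768
v 3.441 0.814 4.395
v 4.864 0.867 3.716
v 4.705 1.308 3.591
v 4.378 1.621 3.417
v 3.949 1.746 3.228
v 3.502 1.656 3.063
v 3.125 1.371 2.953
v 2.894 0.945 2.921
v 2.854 0.465 2.973
v 3.013 0.024 3.099
v 3.34 -0.29 3.273
v 3.769 -0.414 3.462
v 4.216 -0.325 3.627
v 4.593 -0.039 3.736
v 3.487 -0.692 0.562
v 4.348 -0.861 1.174
v 2.553 -0.248 1.998
v 4.369 -0.282 1.008
v 4.109 0.167 0.701
v 3.652 0.343 0.349
v 3.143 0.191 0.065
v 2.743 -0.242 -0.061
v 2.579 -0.818 0.01
v 2.703 -1.354 0.257
v 3.076 -1.679 0.6
v 3.58 -1.692 0.931
v 4.054 -1.387 1.145
v -2.652 2.867 -2.711
v -1.926 2.671 -2.066
v -3.304 4.11 -1.599
v -2.578 3.914 -0.955
v -1.922 3.746 -3.265
v -1.196 3.55 -2.621
v -2.574 4.989 -2.154
v -1.848 4.793 -1.509
v -3.795 3.892 -3.565
v -2.999 4.083 -3.757
v -3.661 2.697 -4.203
v -2.865 2.888 -4.395
v -3.08 2.734 -3.596
v -3.163 3.473 -3.202
v -3.497 3.307 -4.758
v -3.58 4.046 -4.364
v -2.815 3.722 -4.494
v -2.557 3.368 -3.776
v -4.103 3.412 -4.184
v -3.845 3.058 -3.466
v -3.409 4.092 -3.605
v -3.251 2.688 -4.355
v -3.378 2.597 -3.885
v -2.91 2.71 -3.998
v -3.505 3.734 -3.279
v -3.037 3.846 -3.392
v -3.085 3.053 -3.297
v -3.623 2.934 -4.568
v -3.155 3.046 -4.681
v -3.75 4.07 -3.962
v -3.282 4.183 -4.075
v -3.575 3.727 -4.663
v -2.832 3.993 -4.151
v -2.754 3.29 -4.526
v -3.126 3.537 -4.739
v -3.174 3.971 -4.508
v -2.681 3.784 -3.729
v -2.602 3.082 -4.104
v -2.728 2.991 -3.635
v -2.777 3.426 -3.403
v -2.573 3.572 -4.162
v -4.058 3.698 -3.856
v -3.979 2.996 -4.231
v -3.883 3.354 -4.557
v -3.932 3.789 -4.325
v -3.906 3.49 -3.434
v -3.828 2.787 -3.809
v -3.486 2.809 -3.452
v -3.534 3.243 -3.221
v -4.087 3.208 -3.798
v -2.441 3.69 2.361
v -1.273 2.433 3.408
v -1.958 4.502 2.798
v -0.791 3.244 3.845
v -1.049 3.696 0.815
v 0.118 2.438 1.862
v -0.567 4.507 1.252
v 0.601 3.25 2.299
f 2 1 4
f 2 4 3
f 4 1 5
f 4 5 3
f 5 1 6
f 5 6 3
f 6 1 7
f 6 7 3
f 7 1 8
f 7 8 3
f 8 1 9
f 8 9 3
f 9 1 10
f 9 10 3
f 10 1 11
f 10 11 3
f 11 1 12
f 11 12 3
f 12 1 13
f 12 13 3
f 13 1 14
f 13 14 3
f 14 1 15
f 14 15 3
f 15 1 16
f 15 16 3
f 16 1 2
f 16 2 3
f 18 17 20
f 18 20 19
f 20 17 21
f 20 21 19
f 21 17 22
f 21 22 19
f 22 17 23
f 22 23 19
f 23 17 24
f 23 24 19
f 24 17 25
f 24 25 19
f 25 17 26
f 25 26 19
f 26 17 27
f 26 27 19
f 27 17 28
f 27 28 19
f 28 17 29
f 28 29 19
f 29 17 18
f 29 18 19
f 31 33 30
f 34 31 30
f 30 33 32
f 32 34 30
f 31 37 33
f 35 31 34
f 35 37 31
f 33 37 32
f 36 34 32
f 32 37 36
f 36 35 34
f 37 35 36
f 38 75 54
f 75 49 78
f 54 78 43
f 75 78 54
f 38 54 50
f 54 43 55
f 50 55 39
f 54 55 50
f 38 50 59
f 50 39 60
f 59 60 45
f 50 60 59
f 38 59 71
f 59 45 74
f 71 74 48
f 59 74 71
f 38 71 75
f 71 48 79
f 75 79 49
f 71 79 75
f 39 55 66
f 55 43 69
f 66 69 47
f 55 69 66
f 43 78 56
f 78 49 77
f 56 77 42
f 78 77 56
f 49 79 76
f 79 48 72
f 76 72 40
f 79 72 76
f 48 74 73
f 74 45 61
f 73 61 44
f 74 61 73
f 45 60 65
f 60 39 62
f 65 62 46
f 60 62 65
f 41 67 53
f 67 47 68
f 53 68 42
f 67 68 53
f 41 53 51
f 53 42 52
f 51 52 40
f 53 52 51
f 41 51 58
f 51 40 57
f 58 57 44
f 51 57 58
f 41 58 63
f 58 44 64
f 63 64 46
f 58 64 63
f 41 63 67
f 63 46 70
f 67 70 47
f 63 70 67
f 42 68 56
f 68 47 69
f 56 69 43
f 68 69 56
f 40 52 76
f 52 42 77
f 76 77 49
f 52 77 76
f 44 57 73
f 57 40 72
f 73 72 48
f 57 72 73
f 46 64 65
f 64 44 61
f 65 61 45
f 64 61 65
f 47 70 66
f 70 46 62
f 66 62 39
f 70 62 66
f 81 83 80
f 84 81 80
f 80 83 82
f 82 84 80
f 81 87 83
f 85 81 84
f 85 87 81
f 83 87 82
f 86 84 82
f 82 87 86
f 86 85 84
f 87 85 86



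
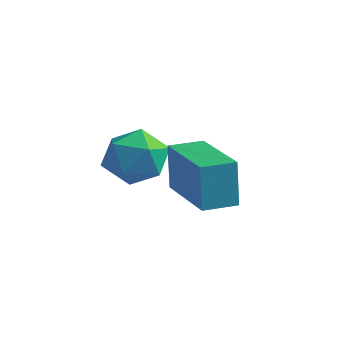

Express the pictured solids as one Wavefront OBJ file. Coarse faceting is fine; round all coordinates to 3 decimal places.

v -2.021 3.639 2.882
v -1.686 4.216 3.569
v -1.014 2.544 3.311
v -0.679 3.121 3.998
v -1.561 2.755 4.067
v -2.183 3.432 3.802
v -0.517 3.328 3.078
v -1.139 4.005 2.813
v -0.757 4.023 3.689
v -1.402 3.67 4.301
v -1.298 3.09 2.579
v -1.943 2.737 3.191
v -0.355 3.526 2.63
v -0.487 3.604 4.022
v 0.101 4.371 2.627
v -0.032 4.449 4.018
v 1.492 2.531 2.862
v 1.359 2.609 4.253
v 1.947 3.376 2.858
v 1.815 3.454 4.25
f 1 12 6
f 1 6 2
f 1 2 8
f 1 8 11
f 1 11 12
f 2 6 10
f 6 12 5
f 12 11 3
f 11 8 7
f 8 2 9
f 4 10 5
f 4 5 3
f 4 3 7
f 4 7 9
f 4 9 10
f 5 10 6
f 3 5 12
f 7 3 11
f 9 7 8
f 10 9 2
f 14 16 13
f 17 14 13
f 13 16 15
f 15 17 13
f 14 20 16
f 18 14 17
f 18 20 14
f 16 20 15
f 19 17 15
f 15 20 19
f 19 18 17
f 20 18 19



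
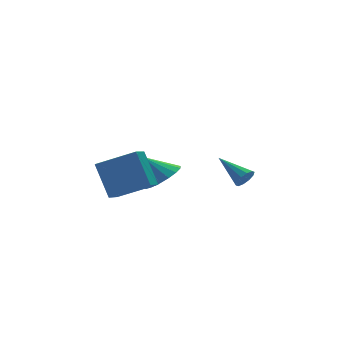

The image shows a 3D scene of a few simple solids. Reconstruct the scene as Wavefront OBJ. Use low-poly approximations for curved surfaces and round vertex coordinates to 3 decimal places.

v -4.578 -1.653 -3.272
v -4.622 -0.35 -1.69
v -3.819 -1.007 -3.783
v -3.863 0.296 -2.201
v -2.997 -2.756 -2.319
v -3.041 -1.453 -0.737
v -2.238 -2.11 -2.83
v -2.282 -0.807 -1.248
v 2.702 -1.705 -4.018
v 2.977 -1.865 -3.497
v 2.178 -0.075 -3.242
v 3.228 -1.682 -3.711
v 3.279 -1.508 -4.041
v 3.109 -1.41 -4.363
v 2.784 -1.424 -4.553
v 2.427 -1.546 -4.539
v 2.176 -1.728 -4.325
v 2.125 -1.902 -3.995
v 2.295 -2 -3.673
v 2.62 -1.986 -3.483
v -0.932 -0.118 -3.715
v 0.008 -0.179 -3.167
v -1.588 0.638 -2.505
v 0.045 0.271 -3.428
v -0.142 0.632 -3.755
v -0.51 0.822 -4.072
v -0.975 0.796 -4.308
v -1.429 0.561 -4.408
v -1.77 0.17 -4.349
v -1.919 -0.286 -4.145
v -1.842 -0.704 -3.842
v -1.556 -0.988 -3.51
v -1.127 -1.072 -3.225
v -0.654 -0.937 -3.052
v -0.244 -0.615 -3.031
f 2 4 1
f 5 2 1
f 1 4 3
f 3 5 1
f 2 8 4
f 6 2 5
f 6 8 2
f 4 8 3
f 7 5 3
f 3 8 7
f 7 6 5
f 8 6 7
f 10 9 12
f 10 12 11
f 12 9 13
f 12 13 11
f 13 9 14
f 13 14 11
f 14 9 15
f 14 15 11
f 15 9 16
f 15 16 11
f 16 9 17
f 16 17 11
f 17 9 18
f 17 18 11
f 18 9 19
f 18 19 11
f 19 9 20
f 19 20 11
f 20 9 10
f 20 10 11
f 22 21 24
f 22 24 23
f 24 21 25
f 24 25 23
f 25 21 26
f 25 26 23
f 26 21 27
f 26 27 23
f 27 21 28
f 27 28 23
f 28 21 29
f 28 29 23
f 29 21 30
f 29 30 23
f 30 21 31
f 30 31 23
f 31 21 32
f 31 32 23
f 32 21 33
f 32 33 23
f 33 21 34
f 33 34 23
f 34 21 35
f 34 35 23
f 35 21 22
f 35 22 23



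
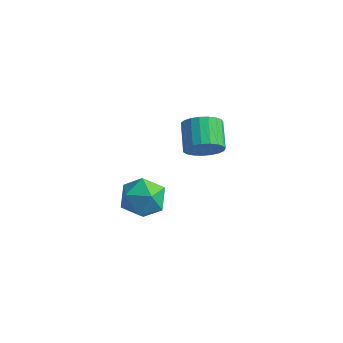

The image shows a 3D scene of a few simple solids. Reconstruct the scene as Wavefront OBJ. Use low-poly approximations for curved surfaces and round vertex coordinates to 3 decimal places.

v 1.614 -2.859 -4.285
v 2.251 -3.809 -3.833
v 0.009 -3.451 -3.267
v 0.646 -4.401 -2.815
v 0.918 -3.255 -2.462
v 1.91 -2.889 -3.091
v 0.35 -4.371 -4.009
v 1.342 -4.005 -4.638
v 1.47 -4.744 -3.662
v 1.821 -4.054 -2.707
v 0.439 -3.206 -4.393
v 0.79 -2.516 -3.438
v 1.861 1.38 -4.123
v 2.344 2.027 -4.794
v 1.581 3.307 -4.109
v 1.099 2.66 -3.437
v 1.979 1.926 -5.012
v 1.216 3.206 -4.326
v 1.594 1.731 -5.075
v 0.831 3.011 -4.39
v 1.255 1.475 -4.974
v 0.492 2.755 -4.289
v 1.021 1.202 -4.726
v 0.258 2.482 -4.041
v 0.932 0.961 -4.374
v 0.169 2.241 -3.688
v 1.004 0.792 -3.978
v 0.241 2.072 -3.292
v 1.224 0.724 -3.607
v 0.462 2.004 -2.921
v 1.554 0.77 -3.325
v 0.792 2.05 -2.64
v 1.938 0.922 -3.181
v 1.175 2.202 -2.496
v 2.308 1.152 -3.2
v 1.546 2.432 -2.515
v 2.601 1.422 -3.379
v 1.839 2.702 -2.693
v 2.766 1.685 -3.686
v 2.004 2.965 -3.001
v 2.775 1.895 -4.069
v 2.012 3.175 -3.383
v 2.625 2.016 -4.461
v 1.863 3.296 -3.775
f 1 12 6
f 1 6 2
f 1 2 8
f 1 8 11
f 1 11 12
f 2 6 10
f 6 12 5
f 12 11 3
f 11 8 7
f 8 2 9
f 4 10 5
f 4 5 3
f 4 3 7
f 4 7 9
f 4 9 10
f 5 10 6
f 3 5 12
f 7 3 11
f 9 7 8
f 10 9 2
f 14 13 17
f 14 17 15
f 15 17 18
f 15 18 16
f 17 13 19
f 17 19 18
f 18 19 20
f 18 20 16
f 19 13 21
f 19 21 20
f 20 21 22
f 20 22 16
f 21 13 23
f 21 23 22
f 22 23 24
f 22 24 16
f 23 13 25
f 23 25 24
f 24 25 26
f 24 26 16
f 25 13 27
f 25 27 26
f 26 27 28
f 26 28 16
f 27 13 29
f 27 29 28
f 28 29 30
f 28 30 16
f 29 13 31
f 29 31 30
f 30 31 32
f 30 32 16
f 31 13 33
f 31 33 32
f 32 33 34
f 32 34 16
f 33 13 35
f 33 35 34
f 34 35 36
f 34 36 16
f 35 13 37
f 35 37 36
f 36 37 38
f 36 38 16
f 37 13 39
f 37 39 38
f 38 39 40
f 38 40 16
f 39 13 41
f 39 41 40
f 40 41 42
f 40 42 16
f 41 13 43
f 41 43 42
f 42 43 44
f 42 44 16
f 43 13 14
f 43 14 44
f 44 14 15
f 44 15 16



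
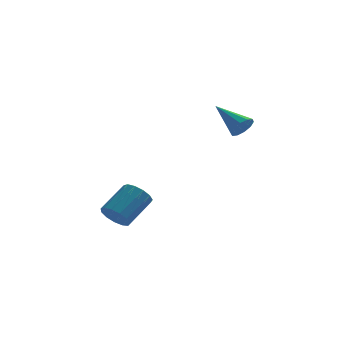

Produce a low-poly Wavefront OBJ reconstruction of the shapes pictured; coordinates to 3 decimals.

v 2.636 -1.176 3.418
v 3.074 -0.606 3.291
v 1.384 0.016 4.462
v 2.773 -0.628 2.956
v 2.42 -0.859 2.797
v 2.149 -1.212 2.875
v 2.064 -1.551 3.16
v 2.198 -1.747 3.544
v 2.499 -1.725 3.88
v 2.852 -1.493 4.039
v 3.123 -1.141 3.961
v 3.207 -0.802 3.675
v -3.57 0.197 -3.085
v -3.219 0.562 -3.817
v -2.078 1.769 -2.667
v -2.43 1.403 -1.935
v -3.624 0.835 -3.702
v -2.483 2.042 -2.552
v -4.011 0.906 -3.392
v -2.871 2.113 -2.242
v -4.259 0.752 -2.984
v -3.118 1.958 -1.834
v -4.288 0.421 -2.609
v -3.147 1.628 -1.458
v -4.089 0.019 -2.384
v -2.948 1.226 -1.234
v -3.726 -0.327 -2.382
v -2.585 0.88 -1.232
v -3.313 -0.506 -2.603
v -2.172 0.701 -1.453
v -2.982 -0.462 -2.977
v -1.841 0.744 -1.827
v -2.838 -0.209 -3.386
v -1.697 0.997 -2.236
v -2.926 0.172 -3.699
v -1.785 1.379 -2.548
f 2 1 4
f 2 4 3
f 4 1 5
f 4 5 3
f 5 1 6
f 5 6 3
f 6 1 7
f 6 7 3
f 7 1 8
f 7 8 3
f 8 1 9
f 8 9 3
f 9 1 10
f 9 10 3
f 10 1 11
f 10 11 3
f 11 1 12
f 11 12 3
f 12 1 2
f 12 2 3
f 14 13 17
f 14 17 15
f 15 17 18
f 15 18 16
f 17 13 19
f 17 19 18
f 18 19 20
f 18 20 16
f 19 13 21
f 19 21 20
f 20 21 22
f 20 22 16
f 21 13 23
f 21 23 22
f 22 23 24
f 22 24 16
f 23 13 25
f 23 25 24
f 24 25 26
f 24 26 16
f 25 13 27
f 25 27 26
f 26 27 28
f 26 28 16
f 27 13 29
f 27 29 28
f 28 29 30
f 28 30 16
f 29 13 31
f 29 31 30
f 30 31 32
f 30 32 16
f 31 13 33
f 31 33 32
f 32 33 34
f 32 34 16
f 33 13 35
f 33 35 34
f 34 35 36
f 34 36 16
f 35 13 14
f 35 14 36
f 36 14 15
f 36 15 16



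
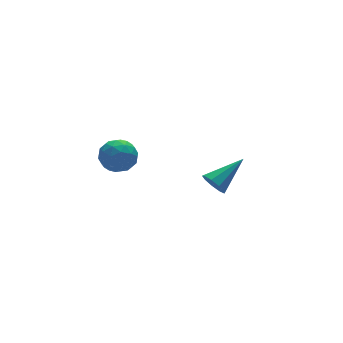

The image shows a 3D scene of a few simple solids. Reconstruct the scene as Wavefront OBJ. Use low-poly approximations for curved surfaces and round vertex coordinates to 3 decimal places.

v -2.705 -0.271 2.523
v -2.07 0.244 2.006
v -2.51 -1.484 1.554
v -1.875 -0.969 1.037
v -1.647 -1.261 1.93
v -1.768 -0.511 2.529
v -2.812 -0.729 1.031
v -2.933 0.021 1.63
v -2.137 -0.039 1.084
v -1.417 -0.368 1.64
v -3.163 -0.872 1.92
v -2.443 -1.201 2.476
v -2.404 0.093 2.35
v -2.176 -1.333 1.21
v -2.042 -1.505 1.735
v -1.668 -1.202 1.431
v -2.227 -0.351 2.658
v -1.854 -0.048 2.354
v -1.605 -0.933 2.309
v -2.726 -1.192 1.206
v -2.353 -0.889 0.902
v -2.912 -0.038 2.129
v -2.538 0.265 1.825
v -2.975 -0.307 1.251
v -2.071 0.23 1.504
v -1.956 -0.483 0.934
v -2.507 -0.342 0.93
v -2.578 0.098 1.283
v -1.647 0.036 1.831
v -1.533 -0.677 1.26
v -1.399 -0.848 1.786
v -1.47 -0.408 2.138
v -1.686 -0.13 1.288
v -3.047 -0.563 2.3
v -2.933 -1.276 1.729
v -3.11 -0.832 1.422
v -3.181 -0.392 1.774
v -2.624 -0.757 2.626
v -2.509 -1.47 2.056
v -2.002 -1.338 2.277
v -2.073 -0.898 2.63
v -2.894 -1.11 2.272
v 2.771 -0.517 -2.222
v 3.109 -0.964 -2.705
v 4.569 -0.223 -1.238
v 3.122 -0.486 -2.873
v 2.972 -0.023 -2.735
v 2.727 0.209 -2.358
v 2.503 0.102 -1.917
v 2.405 -0.295 -1.619
v 2.478 -0.796 -1.603
v 2.688 -1.166 -1.877
v 2.937 -1.232 -2.312
f 1 38 17
f 38 12 41
f 17 41 6
f 38 41 17
f 1 17 13
f 17 6 18
f 13 18 2
f 17 18 13
f 1 13 22
f 13 2 23
f 22 23 8
f 13 23 22
f 1 22 34
f 22 8 37
f 34 37 11
f 22 37 34
f 1 34 38
f 34 11 42
f 38 42 12
f 34 42 38
f 2 18 29
f 18 6 32
f 29 32 10
f 18 32 29
f 6 41 19
f 41 12 40
f 19 40 5
f 41 40 19
f 12 42 39
f 42 11 35
f 39 35 3
f 42 35 39
f 11 37 36
f 37 8 24
f 36 24 7
f 37 24 36
f 8 23 28
f 23 2 25
f 28 25 9
f 23 25 28
f 4 30 16
f 30 10 31
f 16 31 5
f 30 31 16
f 4 16 14
f 16 5 15
f 14 15 3
f 16 15 14
f 4 14 21
f 14 3 20
f 21 20 7
f 14 20 21
f 4 21 26
f 21 7 27
f 26 27 9
f 21 27 26
f 4 26 30
f 26 9 33
f 30 33 10
f 26 33 30
f 5 31 19
f 31 10 32
f 19 32 6
f 31 32 19
f 3 15 39
f 15 5 40
f 39 40 12
f 15 40 39
f 7 20 36
f 20 3 35
f 36 35 11
f 20 35 36
f 9 27 28
f 27 7 24
f 28 24 8
f 27 24 28
f 10 33 29
f 33 9 25
f 29 25 2
f 33 25 29
f 44 43 46
f 44 46 45
f 46 43 47
f 46 47 45
f 47 43 48
f 47 48 45
f 48 43 49
f 48 49 45
f 49 43 50
f 49 50 45
f 50 43 51
f 50 51 45
f 51 43 52
f 51 52 45
f 52 43 53
f 52 53 45
f 53 43 44
f 53 44 45



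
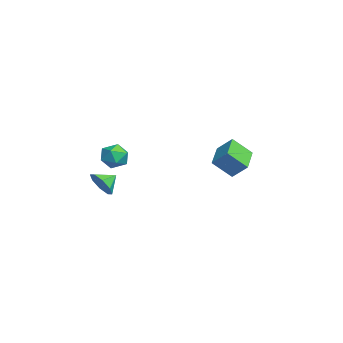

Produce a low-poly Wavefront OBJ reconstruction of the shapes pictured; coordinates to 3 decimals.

v 0.631 -2.968 0.856
v 1.292 -3.102 0.192
v 0.748 -4.438 1.268
v 1.409 -4.572 0.604
v 1.601 -4.039 1.362
v 1.529 -3.131 1.107
v 0.511 -4.409 0.353
v 0.439 -3.501 0.098
v 1.218 -3.993 -0.119
v 1.891 -3.764 0.505
v 0.149 -3.776 0.955
v 0.822 -3.547 1.579
v -1.802 -4.275 -2.467
v -1.311 -3.686 -3.109
v -2.218 -3.345 -1.933
v -2.015 -3.861 -3.352
v -2.595 -4.279 -3.077
v -2.71 -4.694 -2.445
v -2.294 -4.863 -1.825
v -1.589 -4.688 -1.582
v -1.01 -4.271 -1.857
v -0.894 -3.856 -2.49
v -3.173 3.96 -1.578
v -3.257 2.766 -0.442
v -2.649 4.783 -0.674
v -2.734 3.589 0.462
v -1.346 3.351 -2.082
v -1.431 2.157 -0.946
v -0.823 4.174 -1.178
v -0.907 2.98 -0.042
f 1 12 6
f 1 6 2
f 1 2 8
f 1 8 11
f 1 11 12
f 2 6 10
f 6 12 5
f 12 11 3
f 11 8 7
f 8 2 9
f 4 10 5
f 4 5 3
f 4 3 7
f 4 7 9
f 4 9 10
f 5 10 6
f 3 5 12
f 7 3 11
f 9 7 8
f 10 9 2
f 14 13 16
f 14 16 15
f 16 13 17
f 16 17 15
f 17 13 18
f 17 18 15
f 18 13 19
f 18 19 15
f 19 13 20
f 19 20 15
f 20 13 21
f 20 21 15
f 21 13 22
f 21 22 15
f 22 13 14
f 22 14 15
f 24 26 23
f 27 24 23
f 23 26 25
f 25 27 23
f 24 30 26
f 28 24 27
f 28 30 24
f 26 30 25
f 29 27 25
f 25 30 29
f 29 28 27
f 30 28 29



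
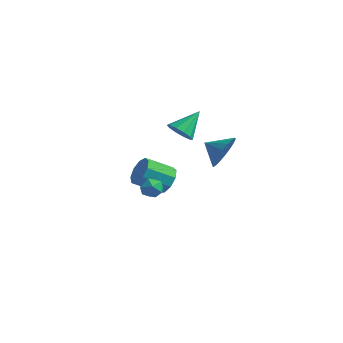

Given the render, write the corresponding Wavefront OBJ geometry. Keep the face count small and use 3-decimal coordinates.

v 0.385 -3.512 0.146
v 0.652 -3.831 -0.396
v -0.632 -3.769 -0.204
v -0.365 -4.088 -0.746
v -0.284 -4.351 -0.12
v 0.345 -4.192 0.096
v -0.325 -3.408 -0.696
v 0.304 -3.249 -0.48
v 0.213 -3.767 -0.917
v 0.238 -4.35 -0.561
v -0.218 -3.25 -0.039
v -0.193 -3.833 0.317
v -2.995 1.588 -3.3
v -2.318 0.965 -3.27
v -3.348 -0.111 -2.39
v -4.025 0.512 -2.42
v -2.285 1.344 -2.768
v -3.315 0.268 -1.888
v -2.584 1.837 -2.515
v -3.614 0.76 -1.635
v -3.075 2.213 -2.63
v -4.105 1.137 -1.75
v -3.529 2.297 -3.058
v -4.559 1.221 -2.178
v -3.733 2.049 -3.599
v -4.763 0.973 -2.719
v -3.591 1.586 -4.001
v -4.621 0.51 -3.121
v -3.171 1.123 -4.074
v -4.201 0.047 -3.194
v -2.668 0.878 -3.785
v -3.698 -0.198 -2.906
v 3.26 -2.283 2.591
v 3.712 -2.632 3.472
v 2.24 -2.497 3.029
v 3.654 -2.176 3.558
v 3.517 -1.742 3.452
v 3.33 -1.415 3.176
v 3.129 -1.26 2.784
v 2.953 -1.307 2.353
v 2.839 -1.549 1.97
v 2.807 -1.935 1.709
v 2.866 -2.391 1.623
v 3.002 -2.825 1.729
v 3.189 -3.152 2.005
v 3.391 -3.307 2.397
v 3.566 -3.259 2.828
v 3.681 -3.018 3.211
v -0.425 -0.851 2.203
v 0.142 -1.287 2.56
v -0.115 0.431 3.277
v 0.354 -1.031 2.194
v 0.269 -0.707 1.831
v -0.082 -0.437 1.611
v -0.563 -0.325 1.616
v -0.992 -0.414 1.846
v -1.204 -0.67 2.212
v -1.118 -0.994 2.575
v -0.768 -1.264 2.796
v -0.286 -1.376 2.79
f 1 12 6
f 1 6 2
f 1 2 8
f 1 8 11
f 1 11 12
f 2 6 10
f 6 12 5
f 12 11 3
f 11 8 7
f 8 2 9
f 4 10 5
f 4 5 3
f 4 3 7
f 4 7 9
f 4 9 10
f 5 10 6
f 3 5 12
f 7 3 11
f 9 7 8
f 10 9 2
f 14 13 17
f 14 17 15
f 15 17 18
f 15 18 16
f 17 13 19
f 17 19 18
f 18 19 20
f 18 20 16
f 19 13 21
f 19 21 20
f 20 21 22
f 20 22 16
f 21 13 23
f 21 23 22
f 22 23 24
f 22 24 16
f 23 13 25
f 23 25 24
f 24 25 26
f 24 26 16
f 25 13 27
f 25 27 26
f 26 27 28
f 26 28 16
f 27 13 29
f 27 29 28
f 28 29 30
f 28 30 16
f 29 13 31
f 29 31 30
f 30 31 32
f 30 32 16
f 31 13 14
f 31 14 32
f 32 14 15
f 32 15 16
f 34 33 36
f 34 36 35
f 36 33 37
f 36 37 35
f 37 33 38
f 37 38 35
f 38 33 39
f 38 39 35
f 39 33 40
f 39 40 35
f 40 33 41
f 40 41 35
f 41 33 42
f 41 42 35
f 42 33 43
f 42 43 35
f 43 33 44
f 43 44 35
f 44 33 45
f 44 45 35
f 45 33 46
f 45 46 35
f 46 33 47
f 46 47 35
f 47 33 48
f 47 48 35
f 48 33 34
f 48 34 35
f 50 49 52
f 50 52 51
f 52 49 53
f 52 53 51
f 53 49 54
f 53 54 51
f 54 49 55
f 54 55 51
f 55 49 56
f 55 56 51
f 56 49 57
f 56 57 51
f 57 49 58
f 57 58 51
f 58 49 59
f 58 59 51
f 59 49 60
f 59 60 51
f 60 49 50
f 60 50 51



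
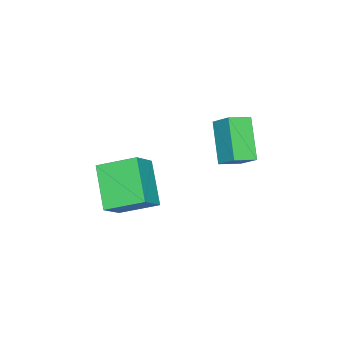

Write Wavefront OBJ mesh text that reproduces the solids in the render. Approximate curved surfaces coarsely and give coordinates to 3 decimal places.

v 0.311 -4.928 -3.429
v 1.308 -4.929 -2.611
v -0.215 -3.526 -2.787
v 0.782 -3.527 -1.968
v 1.398 -3.913 -4.752
v 2.395 -3.914 -3.933
v 0.872 -2.511 -4.109
v 1.869 -2.512 -3.291
v -0.139 0.181 -1.477
v -1.109 -0.613 -0.145
v 0.15 0.961 -0.804
v -0.821 0.167 0.529
v 0.601 -0.307 -1.229
v -0.37 -1.101 0.104
v 0.889 0.473 -0.555
v -0.081 -0.321 0.777
f 2 4 1
f 5 2 1
f 1 4 3
f 3 5 1
f 2 8 4
f 6 2 5
f 6 8 2
f 4 8 3
f 7 5 3
f 3 8 7
f 7 6 5
f 8 6 7
f 10 12 9
f 13 10 9
f 9 12 11
f 11 13 9
f 10 16 12
f 14 10 13
f 14 16 10
f 12 16 11
f 15 13 11
f 11 16 15
f 15 14 13
f 16 14 15



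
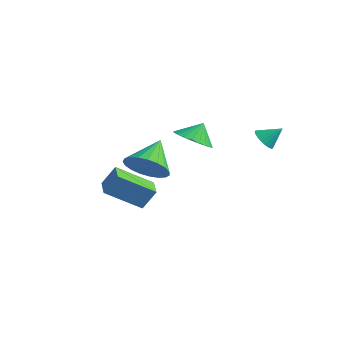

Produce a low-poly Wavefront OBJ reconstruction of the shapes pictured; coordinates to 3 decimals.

v -3.464 1.723 0.952
v -2.516 1.919 0.745
v -3.396 2.317 1.828
v -2.695 2.209 0.562
v -2.991 2.425 0.439
v -3.358 2.534 0.394
v -3.742 2.519 0.434
v -4.084 2.384 0.553
v -4.331 2.148 0.732
v -4.447 1.847 0.946
v -4.412 1.527 1.16
v -4.234 1.237 1.342
v -3.938 1.021 1.465
v -3.57 0.912 1.51
v -3.186 0.927 1.471
v -2.845 1.062 1.352
v -2.597 1.299 1.172
v -2.482 1.6 0.959
v -4.555 -2.736 -0.617
v -4.208 -2.229 0.344
v -3.542 -1.401 -1.688
v -3.194 -0.894 -0.728
v -3.646 -3.406 -0.592
v -3.298 -2.899 0.368
v -2.632 -2.071 -1.664
v -2.285 -1.564 -0.703
v 0.565 2.106 2.333
v 1.066 2.049 1.989
v 1.095 2.694 3.007
v 0.958 2.257 1.892
v 0.783 2.439 1.871
v 0.57 2.563 1.93
v 0.356 2.608 2.058
v 0.178 2.567 2.235
v 0.067 2.445 2.428
v 0.043 2.265 2.604
v 0.108 2.057 2.734
v 0.253 1.857 2.795
v 0.452 1.701 2.775
v 0.67 1.615 2.679
v 0.87 1.613 2.523
v 1.018 1.697 2.335
v 1.087 1.851 2.146
v -0.375 -3.861 2.428
v 0.6 -3.705 2.756
v -0.905 -2.579 3.392
v 0.58 -3.451 2.407
v 0.396 -3.267 2.061
v 0.078 -3.187 1.779
v -0.318 -3.223 1.609
v -0.724 -3.369 1.581
v -1.069 -3.601 1.699
v -1.295 -3.877 1.943
v -1.361 -4.151 2.271
v -1.257 -4.375 2.626
v -1.001 -4.51 2.947
v -0.636 -4.533 3.178
v -0.226 -4.44 3.28
v 0.158 -4.246 3.234
v 0.45 -3.987 3.049
f 2 1 4
f 2 4 3
f 4 1 5
f 4 5 3
f 5 1 6
f 5 6 3
f 6 1 7
f 6 7 3
f 7 1 8
f 7 8 3
f 8 1 9
f 8 9 3
f 9 1 10
f 9 10 3
f 10 1 11
f 10 11 3
f 11 1 12
f 11 12 3
f 12 1 13
f 12 13 3
f 13 1 14
f 13 14 3
f 14 1 15
f 14 15 3
f 15 1 16
f 15 16 3
f 16 1 17
f 16 17 3
f 17 1 18
f 17 18 3
f 18 1 2
f 18 2 3
f 20 22 19
f 23 20 19
f 19 22 21
f 21 23 19
f 20 26 22
f 24 20 23
f 24 26 20
f 22 26 21
f 25 23 21
f 21 26 25
f 25 24 23
f 26 24 25
f 28 27 30
f 28 30 29
f 30 27 31
f 30 31 29
f 31 27 32
f 31 32 29
f 32 27 33
f 32 33 29
f 33 27 34
f 33 34 29
f 34 27 35
f 34 35 29
f 35 27 36
f 35 36 29
f 36 27 37
f 36 37 29
f 37 27 38
f 37 38 29
f 38 27 39
f 38 39 29
f 39 27 40
f 39 40 29
f 40 27 41
f 40 41 29
f 41 27 42
f 41 42 29
f 42 27 43
f 42 43 29
f 43 27 28
f 43 28 29
f 45 44 47
f 45 47 46
f 47 44 48
f 47 48 46
f 48 44 49
f 48 49 46
f 49 44 50
f 49 50 46
f 50 44 51
f 50 51 46
f 51 44 52
f 51 52 46
f 52 44 53
f 52 53 46
f 53 44 54
f 53 54 46
f 54 44 55
f 54 55 46
f 55 44 56
f 55 56 46
f 56 44 57
f 56 57 46
f 57 44 58
f 57 58 46
f 58 44 59
f 58 59 46
f 59 44 60
f 59 60 46
f 60 44 45
f 60 45 46



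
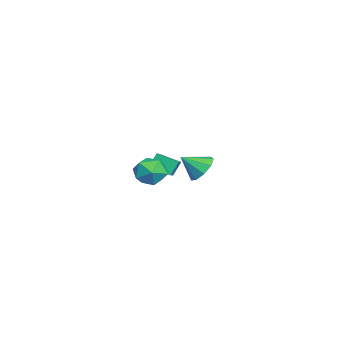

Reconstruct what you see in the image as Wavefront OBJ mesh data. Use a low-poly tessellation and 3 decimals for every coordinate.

v -4.834 -0.763 -2.782
v -3.898 -0.856 -2.361
v -4.468 0.587 -3.295
v -3.533 0.494 -2.874
v -4.447 -1.234 -3.746
v -3.512 -1.327 -3.325
v -4.082 0.116 -4.259
v -3.146 0.023 -3.838
v 3.872 2.167 -0.203
v 4.562 2.689 0.356
v 4.008 0.973 0.743
v 3.913 2.809 0.601
v 3.244 2.629 0.47
v 2.87 2.233 0.024
v 2.964 1.806 -0.529
v 3.483 1.548 -0.929
v 4.184 1.58 -0.989
v 4.74 1.886 -0.682
v 4.889 2.324 -0.151
v 2.868 -0.16 -1.573
v 3.934 -0.516 -1.518
v 2.506 -1.004 -0.002
v 3.572 -1.36 0.053
v 3.336 -0.267 0.183
v 3.56 0.254 -0.789
v 2.88 -1.774 -0.731
v 3.104 -1.253 -1.703
v 3.942 -1.513 -0.998
v 4.223 -0.582 -0.433
v 2.217 -0.938 -1.087
v 2.498 -0.007 -0.522
f 2 4 1
f 5 2 1
f 1 4 3
f 3 5 1
f 2 8 4
f 6 2 5
f 6 8 2
f 4 8 3
f 7 5 3
f 3 8 7
f 7 6 5
f 8 6 7
f 10 9 12
f 10 12 11
f 12 9 13
f 12 13 11
f 13 9 14
f 13 14 11
f 14 9 15
f 14 15 11
f 15 9 16
f 15 16 11
f 16 9 17
f 16 17 11
f 17 9 18
f 17 18 11
f 18 9 19
f 18 19 11
f 19 9 10
f 19 10 11
f 20 31 25
f 20 25 21
f 20 21 27
f 20 27 30
f 20 30 31
f 21 25 29
f 25 31 24
f 31 30 22
f 30 27 26
f 27 21 28
f 23 29 24
f 23 24 22
f 23 22 26
f 23 26 28
f 23 28 29
f 24 29 25
f 22 24 31
f 26 22 30
f 28 26 27
f 29 28 21



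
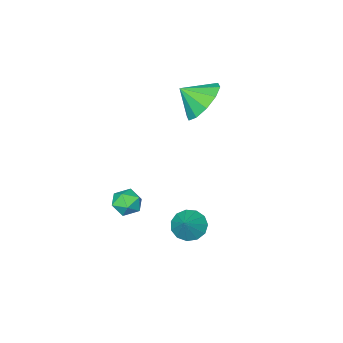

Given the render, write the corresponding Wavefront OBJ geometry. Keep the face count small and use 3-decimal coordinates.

v -1.636 -1.489 2.48
v -0.818 -1.37 1.833
v -1.004 -2.151 3.16
v -0.795 -0.895 2.275
v -1.094 -0.647 2.795
v -1.599 -0.721 3.195
v -2.119 -1.087 3.322
v -2.455 -1.608 3.128
v -2.478 -2.083 2.686
v -2.179 -2.331 2.166
v -1.674 -2.258 1.766
v -1.154 -1.891 1.639
v 0.645 0.453 -2.46
v 1.2 0.422 -2.917
v 1.315 0.947 -1.68
v 1.017 0.777 -2.984
v 0.716 1.03 -2.885
v 0.392 1.1 -2.651
v 0.148 0.964 -2.356
v 0.063 0.667 -2.094
v 0.162 0.301 -1.948
v 0.414 -0.016 -1.965
v 0.74 -0.184 -2.139
v 1.036 -0.15 -2.414
v 1.207 0.076 -2.704
v 2.414 -0.312 -0.411
v 3.029 -0.224 -0.64
v 2.331 -1.216 -0.98
v 2.946 -1.128 -1.209
v 2.849 -1.278 -0.572
v 2.9 -0.719 -0.22
v 2.46 -0.721 -1.4
v 2.511 -0.162 -1.048
v 3.057 -0.477 -1.252
v 3.298 -0.821 -0.74
v 2.062 -0.619 -0.88
v 2.303 -0.963 -0.368
f 2 1 4
f 2 4 3
f 4 1 5
f 4 5 3
f 5 1 6
f 5 6 3
f 6 1 7
f 6 7 3
f 7 1 8
f 7 8 3
f 8 1 9
f 8 9 3
f 9 1 10
f 9 10 3
f 10 1 11
f 10 11 3
f 11 1 12
f 11 12 3
f 12 1 2
f 12 2 3
f 14 13 16
f 14 16 15
f 16 13 17
f 16 17 15
f 17 13 18
f 17 18 15
f 18 13 19
f 18 19 15
f 19 13 20
f 19 20 15
f 20 13 21
f 20 21 15
f 21 13 22
f 21 22 15
f 22 13 23
f 22 23 15
f 23 13 24
f 23 24 15
f 24 13 25
f 24 25 15
f 25 13 14
f 25 14 15
f 26 37 31
f 26 31 27
f 26 27 33
f 26 33 36
f 26 36 37
f 27 31 35
f 31 37 30
f 37 36 28
f 36 33 32
f 33 27 34
f 29 35 30
f 29 30 28
f 29 28 32
f 29 32 34
f 29 34 35
f 30 35 31
f 28 30 37
f 32 28 36
f 34 32 33
f 35 34 27



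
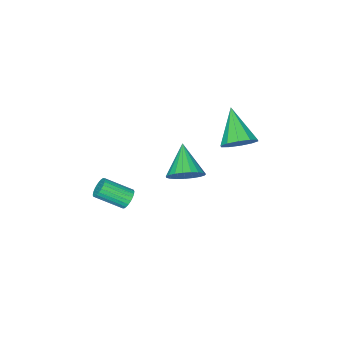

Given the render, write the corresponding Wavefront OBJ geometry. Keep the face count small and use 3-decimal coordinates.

v 0.073 0.719 2.838
v 0.587 0.161 2.501
v -0.573 -0.579 4.002
v 0.833 0.388 2.89
v 0.788 0.741 3.259
v 0.471 1.086 3.467
v 0.002 1.291 3.435
v -0.44 1.277 3.175
v -0.686 1.05 2.785
v -0.641 0.697 2.416
v -0.324 0.352 2.208
v 0.145 0.147 2.24
v -0.334 -3.207 -2.439
v 0.12 -2.886 -1.731
v -1.126 -4.373 -1.401
v -0.188 -2.674 -1.728
v -0.522 -2.554 -1.848
v -0.823 -2.547 -2.071
v -1.039 -2.655 -2.357
v -1.134 -2.857 -2.657
v -1.09 -3.121 -2.919
v -0.915 -3.399 -3.098
v -0.64 -3.644 -3.163
v -0.312 -3.813 -3.103
v 0.013 -3.878 -2.928
v 0.277 -3.827 -2.668
v 0.436 -3.668 -2.369
v 0.462 -3.43 -2.081
v 0.35 -3.153 -1.856
v 2.869 -3.302 -2.229
v 3.011 -3.533 -2.684
v 3.913 -4.43 -1.946
v 3.771 -4.198 -1.491
v 3.151 -3.381 -2.67
v 4.053 -4.278 -1.933
v 3.248 -3.217 -2.589
v 4.15 -4.114 -1.852
v 3.287 -3.066 -2.454
v 4.189 -3.963 -1.716
v 3.263 -2.951 -2.284
v 4.164 -3.848 -1.546
v 3.178 -2.889 -2.105
v 4.08 -3.786 -1.368
v 3.047 -2.89 -1.946
v 3.949 -3.787 -1.208
v 2.888 -2.954 -1.829
v 3.79 -3.851 -1.092
v 2.727 -3.07 -1.774
v 3.629 -3.967 -1.036
v 2.587 -3.222 -1.787
v 3.489 -4.119 -1.05
v 2.49 -3.386 -1.868
v 3.392 -4.283 -1.131
v 2.451 -3.537 -2.004
v 3.353 -4.434 -1.266
v 2.476 -3.652 -2.174
v 3.377 -4.549 -1.436
v 2.56 -3.714 -2.352
v 3.462 -4.611 -1.615
v 2.691 -3.713 -2.512
v 3.593 -4.61 -1.774
v 2.85 -3.649 -2.628
v 3.752 -4.546 -1.891
f 2 1 4
f 2 4 3
f 4 1 5
f 4 5 3
f 5 1 6
f 5 6 3
f 6 1 7
f 6 7 3
f 7 1 8
f 7 8 3
f 8 1 9
f 8 9 3
f 9 1 10
f 9 10 3
f 10 1 11
f 10 11 3
f 11 1 12
f 11 12 3
f 12 1 2
f 12 2 3
f 14 13 16
f 14 16 15
f 16 13 17
f 16 17 15
f 17 13 18
f 17 18 15
f 18 13 19
f 18 19 15
f 19 13 20
f 19 20 15
f 20 13 21
f 20 21 15
f 21 13 22
f 21 22 15
f 22 13 23
f 22 23 15
f 23 13 24
f 23 24 15
f 24 13 25
f 24 25 15
f 25 13 26
f 25 26 15
f 26 13 27
f 26 27 15
f 27 13 28
f 27 28 15
f 28 13 29
f 28 29 15
f 29 13 14
f 29 14 15
f 31 30 34
f 31 34 32
f 32 34 35
f 32 35 33
f 34 30 36
f 34 36 35
f 35 36 37
f 35 37 33
f 36 30 38
f 36 38 37
f 37 38 39
f 37 39 33
f 38 30 40
f 38 40 39
f 39 40 41
f 39 41 33
f 40 30 42
f 40 42 41
f 41 42 43
f 41 43 33
f 42 30 44
f 42 44 43
f 43 44 45
f 43 45 33
f 44 30 46
f 44 46 45
f 45 46 47
f 45 47 33
f 46 30 48
f 46 48 47
f 47 48 49
f 47 49 33
f 48 30 50
f 48 50 49
f 49 50 51
f 49 51 33
f 50 30 52
f 50 52 51
f 51 52 53
f 51 53 33
f 52 30 54
f 52 54 53
f 53 54 55
f 53 55 33
f 54 30 56
f 54 56 55
f 55 56 57
f 55 57 33
f 56 30 58
f 56 58 57
f 57 58 59
f 57 59 33
f 58 30 60
f 58 60 59
f 59 60 61
f 59 61 33
f 60 30 62
f 60 62 61
f 61 62 63
f 61 63 33
f 62 30 31
f 62 31 63
f 63 31 32
f 63 32 33



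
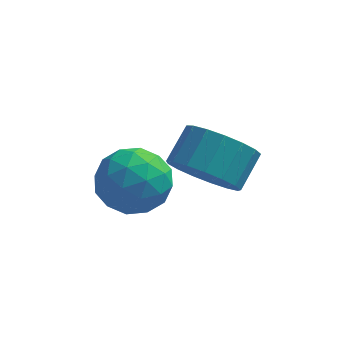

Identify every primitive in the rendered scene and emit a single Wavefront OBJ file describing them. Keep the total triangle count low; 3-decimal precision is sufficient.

v -2.055 0.038 2.464
v -1.442 0.416 3.342
v -0.518 -0.536 1.638
v 0.095 -0.158 2.516
v -0.589 -1.055 2.645
v -1.539 -0.7 3.156
v -0.421 0.58 1.824
v -1.371 0.935 2.335
v -0.432 0.751 2.947
v -0.536 -0.26 3.454
v -1.424 0.14 1.526
v -1.528 -0.871 2.033
v -1.884 0.277 2.976
v -0.076 -0.397 2.004
v -0.479 -0.924 2.08
v -0.118 -0.702 2.596
v -1.941 -0.379 2.866
v -1.58 -0.157 3.382
v -1.079 -1.021 2.972
v -0.38 0.037 1.598
v -0.019 0.259 2.114
v -1.842 0.582 2.384
v -1.481 0.804 2.9
v -0.881 0.901 2.008
v -0.929 0.696 3.26
v -0.026 0.359 2.774
v -0.329 0.793 2.367
v -0.888 1.001 2.667
v -0.991 0.102 3.558
v -0.087 -0.235 3.072
v -0.489 -0.762 3.148
v -1.048 -0.554 3.448
v -0.397 0.299 3.325
v -1.873 0.115 1.908
v -0.969 -0.222 1.422
v -0.912 0.434 1.532
v -1.471 0.642 1.832
v -1.934 -0.479 2.206
v -1.031 -0.816 1.72
v -1.072 -1.121 2.313
v -1.631 -0.913 2.613
v -1.563 -0.419 1.655
v 0.959 -0.448 3.301
v 1.522 0.002 2.496
v 1.903 0.917 3.274
v 1.341 0.468 4.079
v 1.057 0.225 2.462
v 1.438 1.14 3.239
v 0.569 0.294 2.62
v 0.951 1.209 3.397
v 0.171 0.193 2.934
v 0.553 1.108 3.711
v -0.046 -0.054 3.332
v 0.335 0.861 4.11
v -0.033 -0.392 3.723
v 0.348 0.523 4.501
v 0.207 -0.742 4.018
v 0.588 0.173 4.795
v 0.619 -1.025 4.148
v 1.001 -0.11 4.926
v 1.11 -1.176 4.084
v 1.491 -0.261 4.862
v 1.566 -1.159 3.841
v 1.947 -0.244 4.619
v 1.883 -0.98 3.475
v 2.264 -0.065 4.252
v 1.988 -0.679 3.068
v 2.37 0.236 3.846
v 1.858 -0.324 2.715
v 2.24 0.591 3.493
f 1 38 17
f 38 12 41
f 17 41 6
f 38 41 17
f 1 17 13
f 17 6 18
f 13 18 2
f 17 18 13
f 1 13 22
f 13 2 23
f 22 23 8
f 13 23 22
f 1 22 34
f 22 8 37
f 34 37 11
f 22 37 34
f 1 34 38
f 34 11 42
f 38 42 12
f 34 42 38
f 2 18 29
f 18 6 32
f 29 32 10
f 18 32 29
f 6 41 19
f 41 12 40
f 19 40 5
f 41 40 19
f 12 42 39
f 42 11 35
f 39 35 3
f 42 35 39
f 11 37 36
f 37 8 24
f 36 24 7
f 37 24 36
f 8 23 28
f 23 2 25
f 28 25 9
f 23 25 28
f 4 30 16
f 30 10 31
f 16 31 5
f 30 31 16
f 4 16 14
f 16 5 15
f 14 15 3
f 16 15 14
f 4 14 21
f 14 3 20
f 21 20 7
f 14 20 21
f 4 21 26
f 21 7 27
f 26 27 9
f 21 27 26
f 4 26 30
f 26 9 33
f 30 33 10
f 26 33 30
f 5 31 19
f 31 10 32
f 19 32 6
f 31 32 19
f 3 15 39
f 15 5 40
f 39 40 12
f 15 40 39
f 7 20 36
f 20 3 35
f 36 35 11
f 20 35 36
f 9 27 28
f 27 7 24
f 28 24 8
f 27 24 28
f 10 33 29
f 33 9 25
f 29 25 2
f 33 25 29
f 44 43 47
f 44 47 45
f 45 47 48
f 45 48 46
f 47 43 49
f 47 49 48
f 48 49 50
f 48 50 46
f 49 43 51
f 49 51 50
f 50 51 52
f 50 52 46
f 51 43 53
f 51 53 52
f 52 53 54
f 52 54 46
f 53 43 55
f 53 55 54
f 54 55 56
f 54 56 46
f 55 43 57
f 55 57 56
f 56 57 58
f 56 58 46
f 57 43 59
f 57 59 58
f 58 59 60
f 58 60 46
f 59 43 61
f 59 61 60
f 60 61 62
f 60 62 46
f 61 43 63
f 61 63 62
f 62 63 64
f 62 64 46
f 63 43 65
f 63 65 64
f 64 65 66
f 64 66 46
f 65 43 67
f 65 67 66
f 66 67 68
f 66 68 46
f 67 43 69
f 67 69 68
f 68 69 70
f 68 70 46
f 69 43 44
f 69 44 70
f 70 44 45
f 70 45 46



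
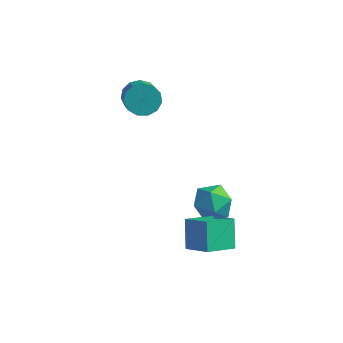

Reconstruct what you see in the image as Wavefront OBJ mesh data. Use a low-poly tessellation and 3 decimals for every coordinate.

v 0.976 2.757 -1.91
v 1.525 2.717 -2.793
v 0.355 1.223 -2.227
v 0.904 1.183 -3.11
v 1.392 1.149 -2.191
v 1.776 2.097 -1.995
v 0.104 1.843 -3.025
v 0.488 2.791 -2.829
v 0.986 2.152 -3.482
v 1.783 1.723 -2.967
v 0.097 2.217 -2.053
v 0.894 1.788 -1.538
v 1.008 -1.146 -2.708
v 2.181 -1.544 -1.954
v 0.584 -0.275 -1.59
v 1.757 -0.672 -0.835
v 1.803 0.032 -3.325
v 2.976 -0.365 -2.57
v 1.379 0.904 -2.206
v 2.552 0.506 -1.452
v -3.334 3.625 2.078
v -2.574 3.943 1.915
v -1.865 2.793 2.98
v -2.626 2.475 3.142
v -2.742 4.183 2.286
v -2.034 3.033 3.351
v -3.099 4.246 2.592
v -2.39 3.096 3.656
v -3.53 4.112 2.734
v -2.821 2.962 3.798
v -3.899 3.823 2.667
v -3.19 2.673 3.732
v -4.089 3.471 2.414
v -3.38 2.321 3.479
v -4.039 3.169 2.054
v -3.33 2.019 3.118
v -3.766 3.01 1.701
v -3.057 1.86 2.766
v -3.356 3.048 1.468
v -2.647 1.898 2.533
v -2.939 3.268 1.428
v -2.23 2.118 2.493
v -2.647 3.602 1.595
v -1.938 2.452 2.66
f 1 12 6
f 1 6 2
f 1 2 8
f 1 8 11
f 1 11 12
f 2 6 10
f 6 12 5
f 12 11 3
f 11 8 7
f 8 2 9
f 4 10 5
f 4 5 3
f 4 3 7
f 4 7 9
f 4 9 10
f 5 10 6
f 3 5 12
f 7 3 11
f 9 7 8
f 10 9 2
f 14 16 13
f 17 14 13
f 13 16 15
f 15 17 13
f 14 20 16
f 18 14 17
f 18 20 14
f 16 20 15
f 19 17 15
f 15 20 19
f 19 18 17
f 20 18 19
f 22 21 25
f 22 25 23
f 23 25 26
f 23 26 24
f 25 21 27
f 25 27 26
f 26 27 28
f 26 28 24
f 27 21 29
f 27 29 28
f 28 29 30
f 28 30 24
f 29 21 31
f 29 31 30
f 30 31 32
f 30 32 24
f 31 21 33
f 31 33 32
f 32 33 34
f 32 34 24
f 33 21 35
f 33 35 34
f 34 35 36
f 34 36 24
f 35 21 37
f 35 37 36
f 36 37 38
f 36 38 24
f 37 21 39
f 37 39 38
f 38 39 40
f 38 40 24
f 39 21 41
f 39 41 40
f 40 41 42
f 40 42 24
f 41 21 43
f 41 43 42
f 42 43 44
f 42 44 24
f 43 21 22
f 43 22 44
f 44 22 23
f 44 23 24

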